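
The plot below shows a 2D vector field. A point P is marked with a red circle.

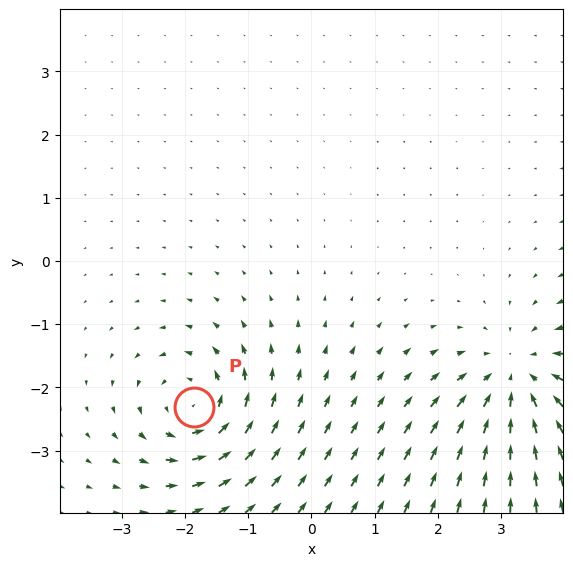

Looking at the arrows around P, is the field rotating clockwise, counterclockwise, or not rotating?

Near P at (-1.9, -2.3) the arrows circulate counterclockwise. The curl (z-component) there is about +4; positive curl means counterclockwise rotation.

counterclockwise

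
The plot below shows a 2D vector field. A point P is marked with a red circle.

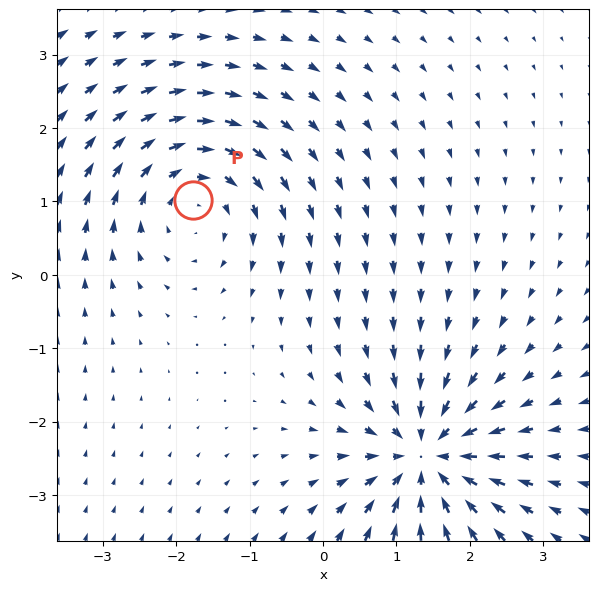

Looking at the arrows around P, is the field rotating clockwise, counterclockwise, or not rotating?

clockwise

Near P at (-1.8, 1.0) the arrows circulate clockwise. The curl (z-component) there is about -4; negative curl means clockwise rotation.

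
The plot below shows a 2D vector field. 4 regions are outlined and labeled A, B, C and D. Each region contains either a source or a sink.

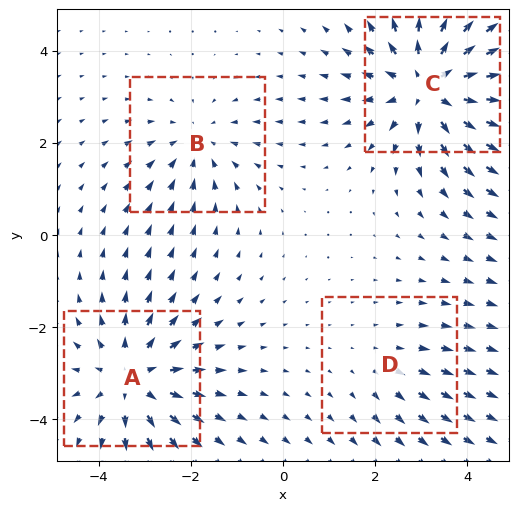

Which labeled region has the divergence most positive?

C

Divergence at each region's feature centre — A: about +4, B: about -3, C: about +6, D: about +2. Region C is most positive.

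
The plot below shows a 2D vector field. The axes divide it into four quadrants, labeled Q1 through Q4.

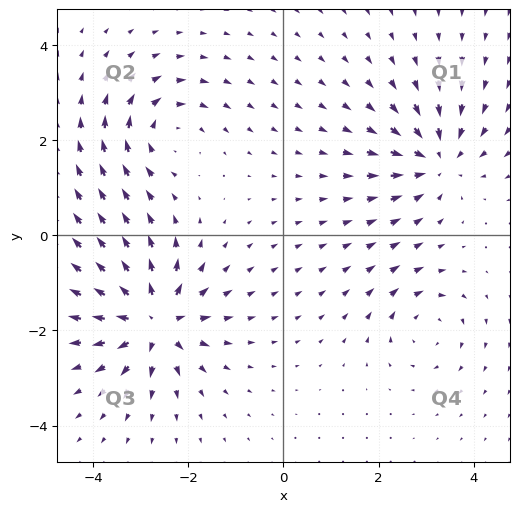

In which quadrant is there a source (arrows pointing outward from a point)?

Q3

The source sits at approximately (-2.7, -1.8), which lies in quadrant Q3. The divergence there is about +6, positive as expected for a source.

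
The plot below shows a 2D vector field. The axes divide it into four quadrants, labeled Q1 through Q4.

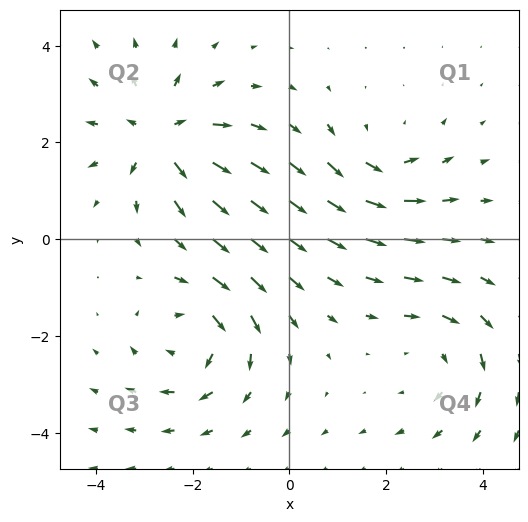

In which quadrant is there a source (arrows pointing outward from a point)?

Q2

The source sits at approximately (-2.6, 2.1), which lies in quadrant Q2. The divergence there is about +4, positive as expected for a source.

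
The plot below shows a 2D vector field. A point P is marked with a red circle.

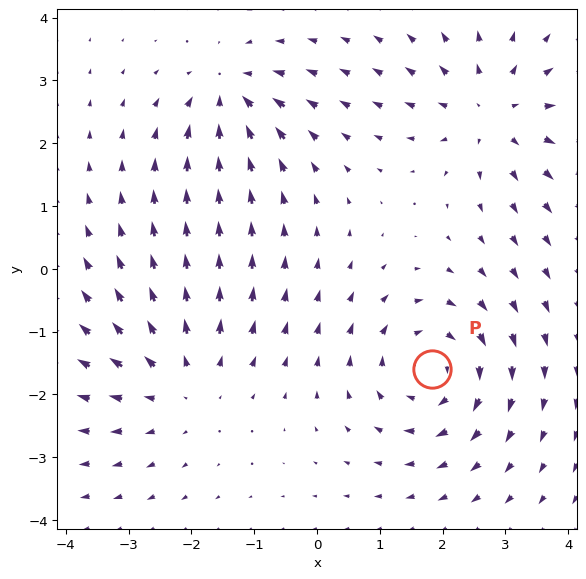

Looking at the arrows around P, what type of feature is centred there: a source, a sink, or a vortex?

At P (1.8, -1.6) the arrows circulate clockwise. Divergence ≈0, curl about -5 — near-zero divergence with nonzero curl is a vortex.

vortex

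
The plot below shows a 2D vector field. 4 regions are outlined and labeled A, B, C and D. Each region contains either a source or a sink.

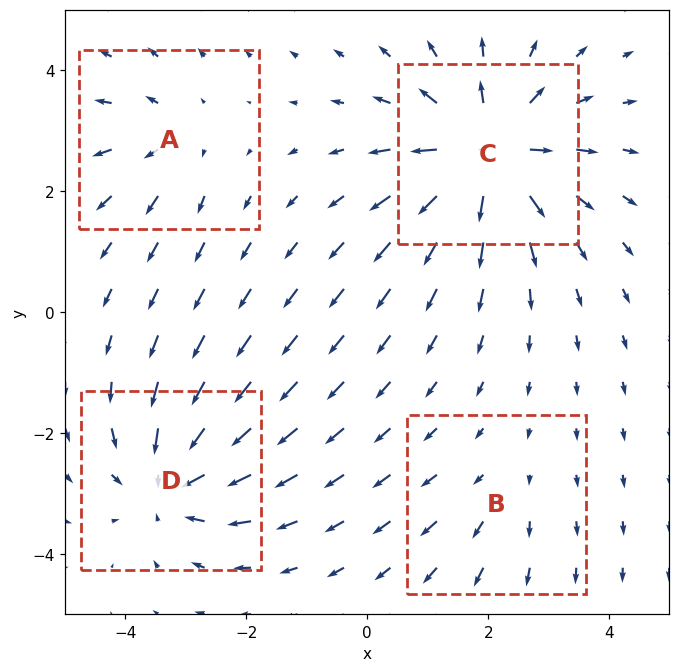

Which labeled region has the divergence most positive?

Divergence at each region's feature centre — A: about +3, B: about +2, C: about +8, D: about -6. Region C is most positive.

C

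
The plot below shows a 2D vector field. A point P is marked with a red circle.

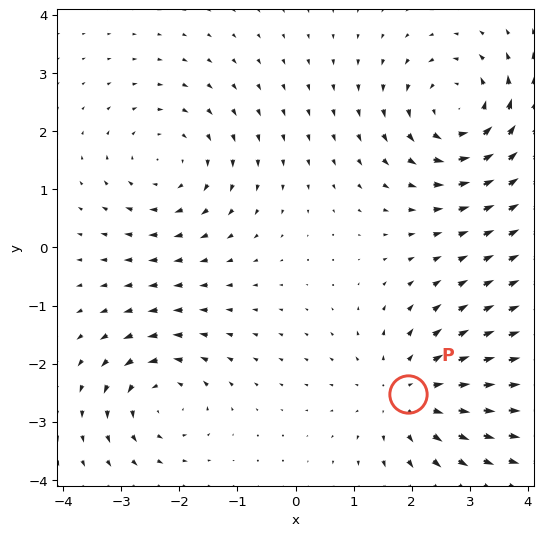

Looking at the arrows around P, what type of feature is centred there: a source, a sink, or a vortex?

source

At P (1.9, -2.5) the arrows spread outward. Divergence about +4, curl ≈0 — positive divergence with near-zero curl is a source.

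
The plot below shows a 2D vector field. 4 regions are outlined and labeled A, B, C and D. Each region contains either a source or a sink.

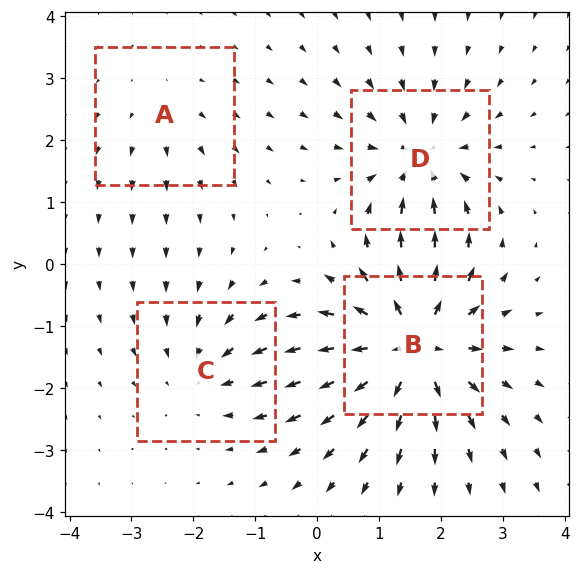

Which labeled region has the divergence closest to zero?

Divergence at each region's feature centre — A: about +2, B: about +7, C: about -3, D: about -5. Region A is closest to zero.

A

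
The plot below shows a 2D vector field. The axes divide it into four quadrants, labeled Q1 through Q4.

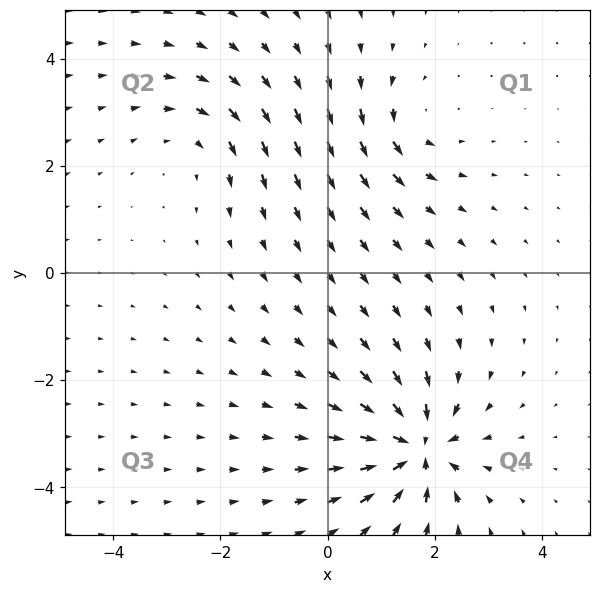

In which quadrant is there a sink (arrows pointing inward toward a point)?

The sink sits at approximately (1.7, -3.3), which lies in quadrant Q4. The divergence there is about -7, negative as expected for a sink.

Q4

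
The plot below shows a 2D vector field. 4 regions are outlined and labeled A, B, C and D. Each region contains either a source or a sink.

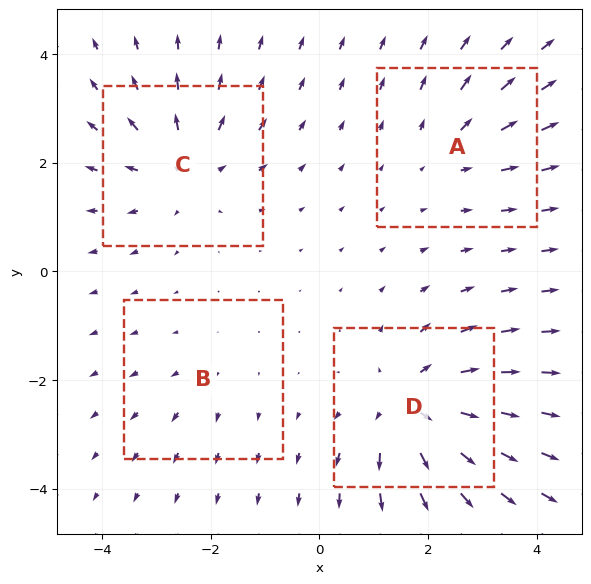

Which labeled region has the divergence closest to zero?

B

Divergence at each region's feature centre — A: about +3, B: about +2, C: about +4, D: about +6. Region B is closest to zero.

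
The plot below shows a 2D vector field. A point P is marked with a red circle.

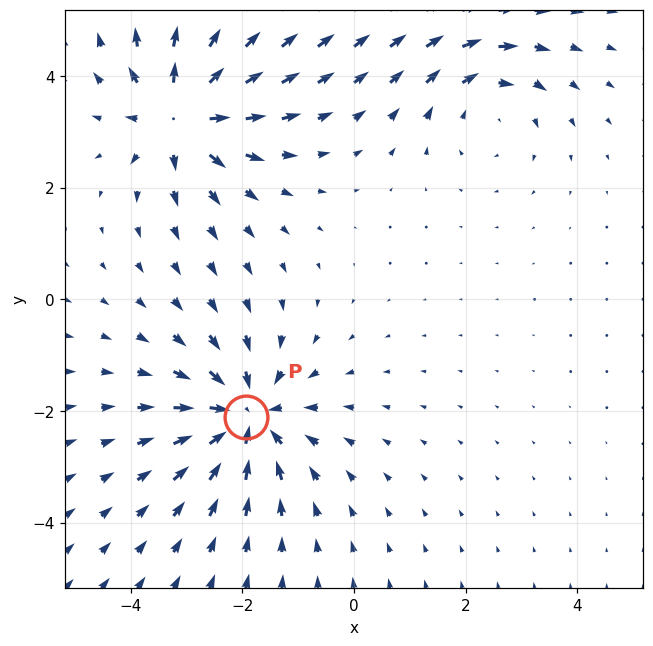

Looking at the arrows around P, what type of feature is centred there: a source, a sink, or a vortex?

sink

At P (-1.9, -2.1) the arrows converge inward. Divergence about -5, curl ≈0 — negative divergence with near-zero curl is a sink.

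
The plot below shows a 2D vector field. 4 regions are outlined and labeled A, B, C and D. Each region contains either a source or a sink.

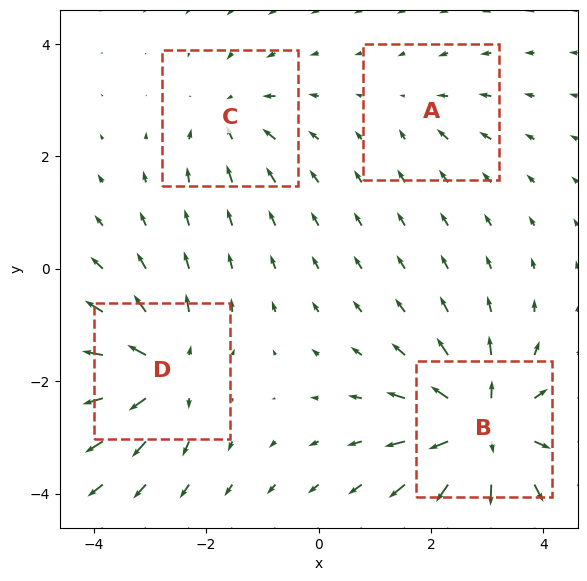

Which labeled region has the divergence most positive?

B

Divergence at each region's feature centre — A: about -2, B: about +8, C: about -4, D: about +6. Region B is most positive.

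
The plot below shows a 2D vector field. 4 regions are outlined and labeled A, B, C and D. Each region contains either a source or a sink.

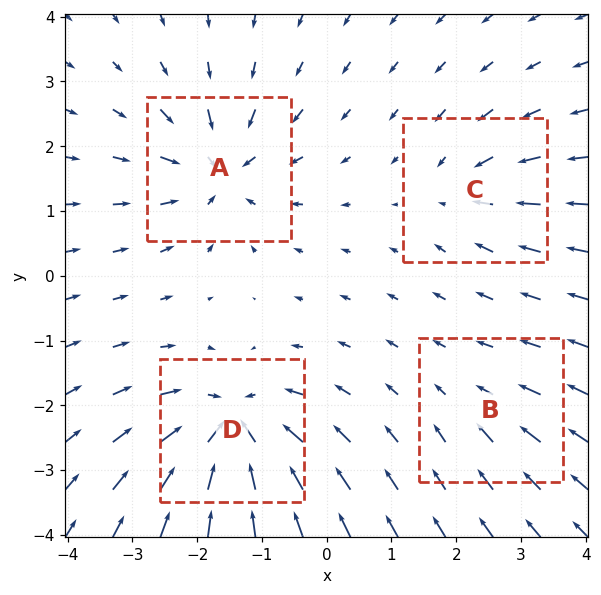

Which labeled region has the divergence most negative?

Divergence at each region's feature centre — A: about -7, B: about -3, C: about -4, D: about -9. Region D is most negative.

D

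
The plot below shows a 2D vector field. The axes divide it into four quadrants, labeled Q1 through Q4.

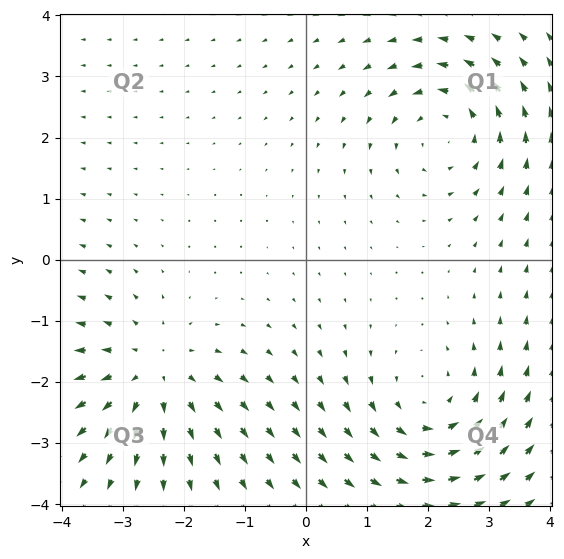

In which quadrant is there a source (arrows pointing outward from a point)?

The source sits at approximately (-2.5, -1.9), which lies in quadrant Q3. The divergence there is about +4, positive as expected for a source.

Q3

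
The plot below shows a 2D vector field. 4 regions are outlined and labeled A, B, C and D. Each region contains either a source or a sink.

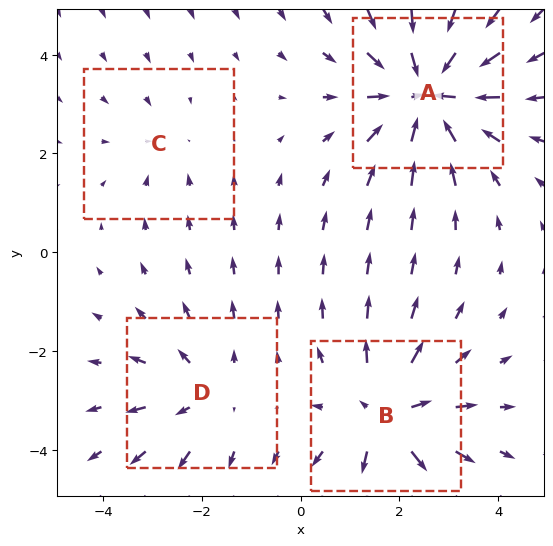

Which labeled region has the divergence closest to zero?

C

Divergence at each region's feature centre — A: about -6, B: about +5, C: about -2, D: about +3. Region C is closest to zero.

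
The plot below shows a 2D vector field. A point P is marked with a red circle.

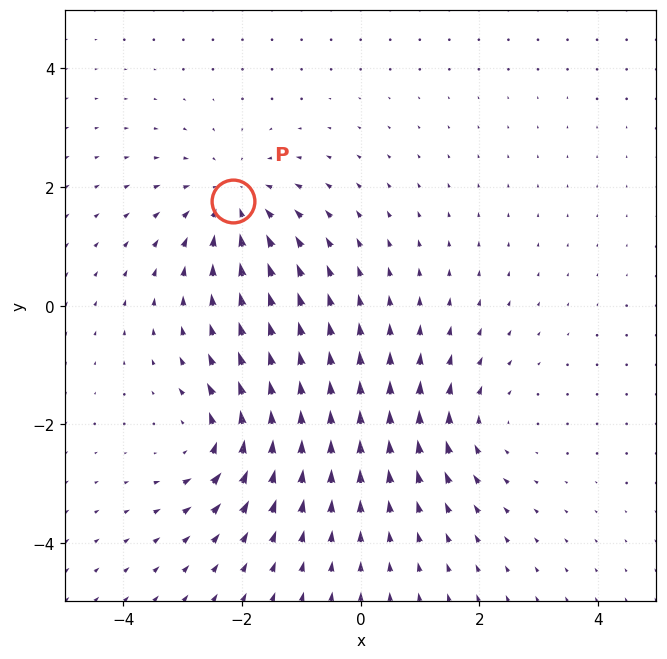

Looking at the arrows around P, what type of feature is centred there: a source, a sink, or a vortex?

At P (-2.2, 1.8) the arrows converge inward. Divergence about -3, curl ≈0 — negative divergence with near-zero curl is a sink.

sink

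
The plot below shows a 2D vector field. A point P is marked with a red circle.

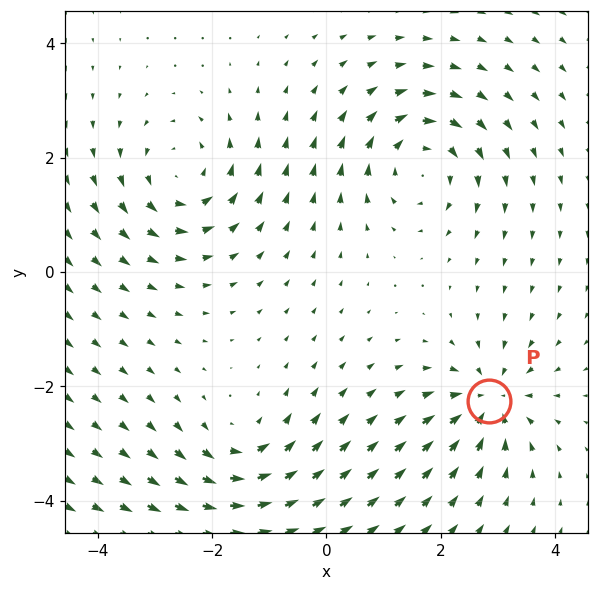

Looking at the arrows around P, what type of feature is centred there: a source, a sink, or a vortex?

At P (2.8, -2.3) the arrows converge inward. Divergence about -6, curl ≈0 — negative divergence with near-zero curl is a sink.

sink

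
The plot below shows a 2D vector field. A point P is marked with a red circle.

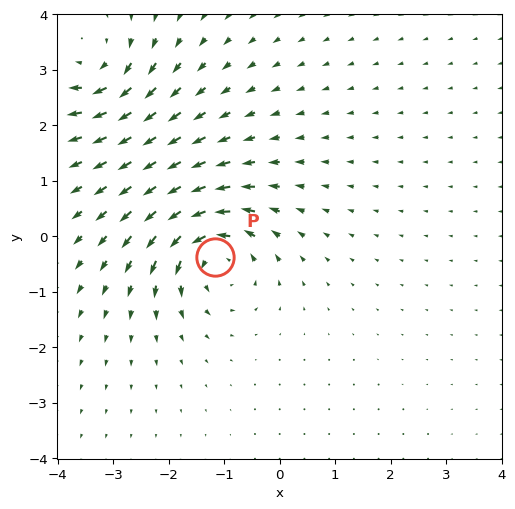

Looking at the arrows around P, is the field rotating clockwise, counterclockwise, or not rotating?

counterclockwise

Near P at (-1.2, -0.4) the arrows circulate counterclockwise. The curl (z-component) there is about +7; positive curl means counterclockwise rotation.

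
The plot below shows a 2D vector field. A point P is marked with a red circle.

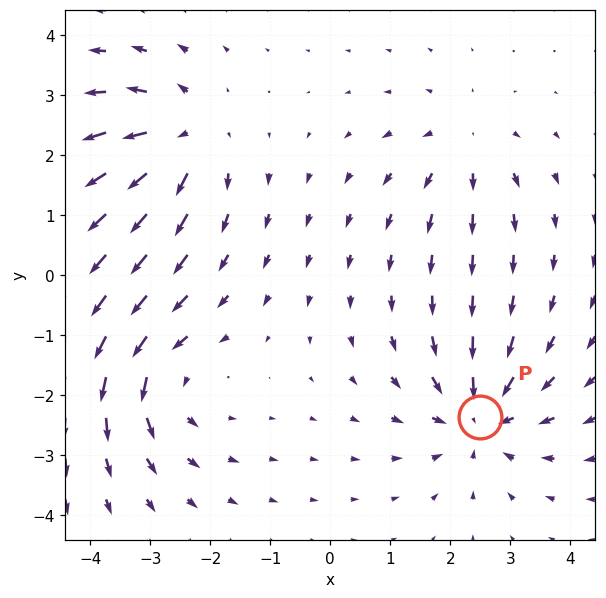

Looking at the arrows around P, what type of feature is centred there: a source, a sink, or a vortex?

At P (2.5, -2.4) the arrows converge inward. Divergence about -5, curl ≈0 — negative divergence with near-zero curl is a sink.

sink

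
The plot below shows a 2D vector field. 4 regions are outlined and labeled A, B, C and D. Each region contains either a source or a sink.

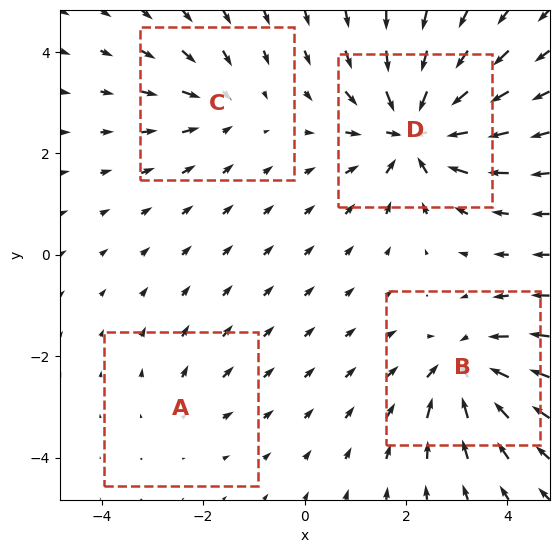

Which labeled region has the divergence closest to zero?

Divergence at each region's feature centre — A: about +2, B: about -6, C: about -3, D: about -8. Region A is closest to zero.

A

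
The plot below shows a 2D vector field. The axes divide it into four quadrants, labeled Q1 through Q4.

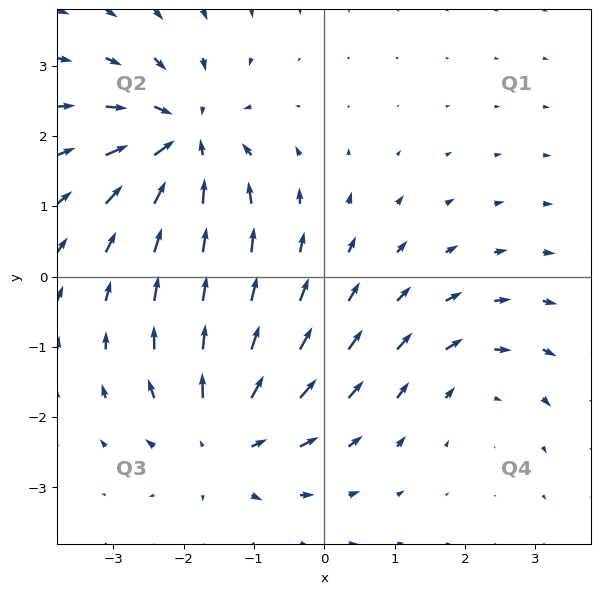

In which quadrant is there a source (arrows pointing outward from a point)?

Q3

The source sits at approximately (-1.4, -2.3), which lies in quadrant Q3. The divergence there is about +4, positive as expected for a source.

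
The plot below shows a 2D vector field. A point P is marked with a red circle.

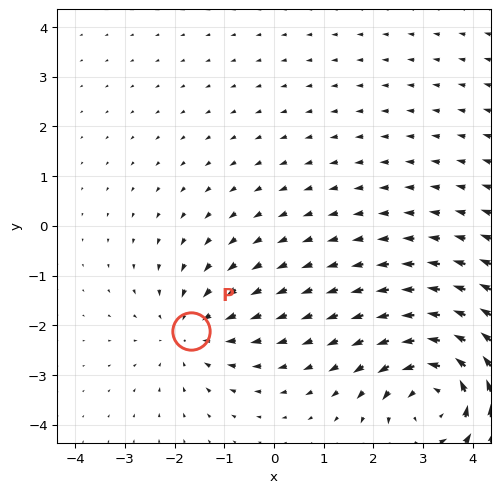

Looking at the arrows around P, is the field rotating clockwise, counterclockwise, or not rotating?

not rotating

Near P at (-1.7, -2.1) the arrows show no circulation. The curl there is ≈0.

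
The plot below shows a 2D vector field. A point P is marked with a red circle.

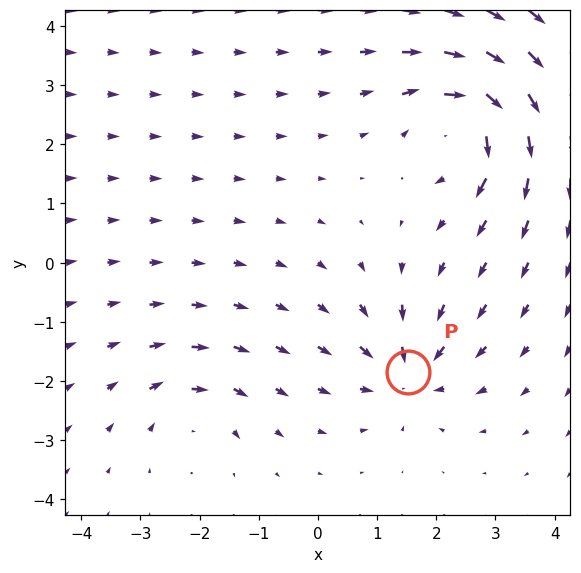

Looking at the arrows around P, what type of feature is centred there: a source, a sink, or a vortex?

At P (1.5, -1.9) the arrows converge inward. Divergence about -5, curl ≈0 — negative divergence with near-zero curl is a sink.

sink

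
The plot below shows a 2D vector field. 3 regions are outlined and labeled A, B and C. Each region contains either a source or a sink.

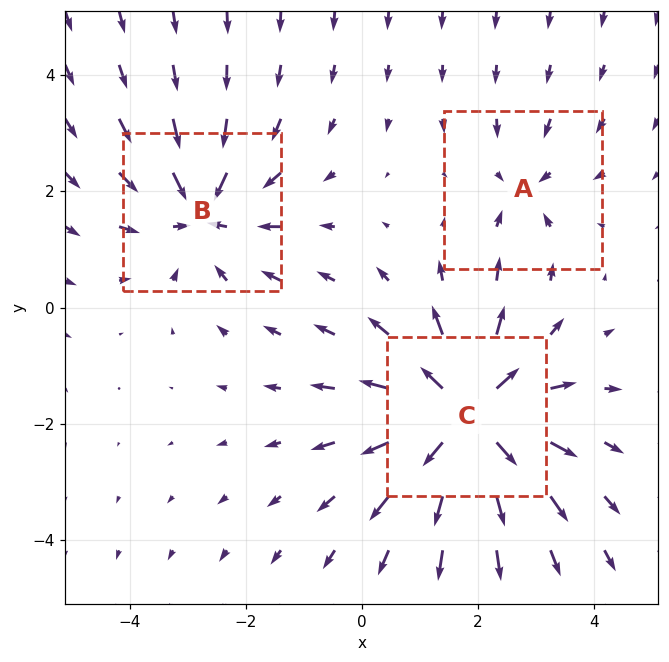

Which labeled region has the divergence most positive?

Divergence at each region's feature centre — A: about -2, B: about -3, C: about +5. Region C is most positive.

C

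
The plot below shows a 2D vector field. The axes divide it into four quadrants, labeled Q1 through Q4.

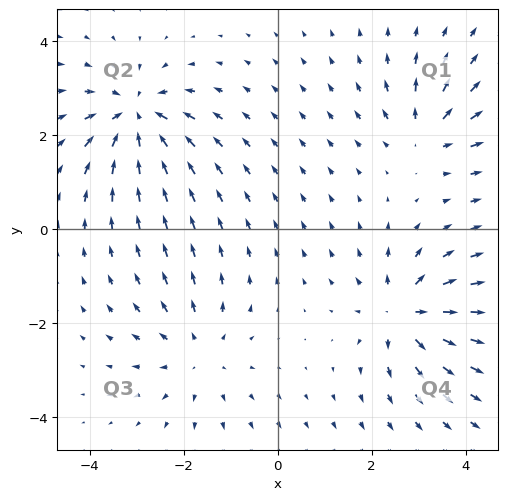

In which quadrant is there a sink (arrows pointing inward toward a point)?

The sink sits at approximately (-3.0, 2.4), which lies in quadrant Q2. The divergence there is about -5, negative as expected for a sink.

Q2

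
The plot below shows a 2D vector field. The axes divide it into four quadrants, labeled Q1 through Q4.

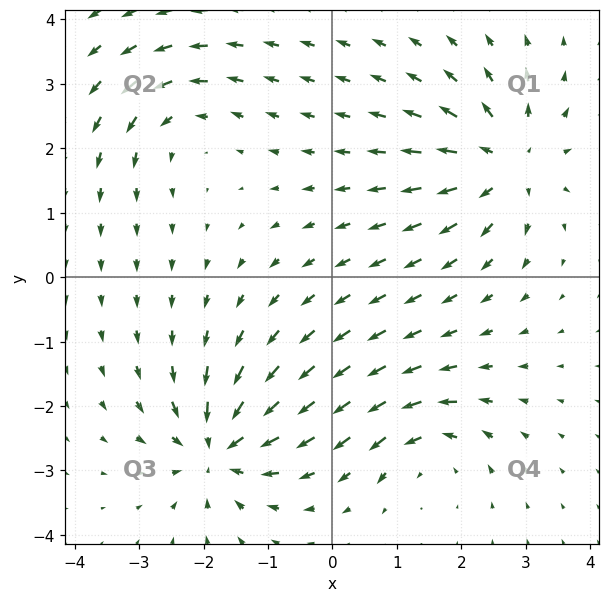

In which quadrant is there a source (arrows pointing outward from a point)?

The source sits at approximately (2.7, 1.8), which lies in quadrant Q1. The divergence there is about +6, positive as expected for a source.

Q1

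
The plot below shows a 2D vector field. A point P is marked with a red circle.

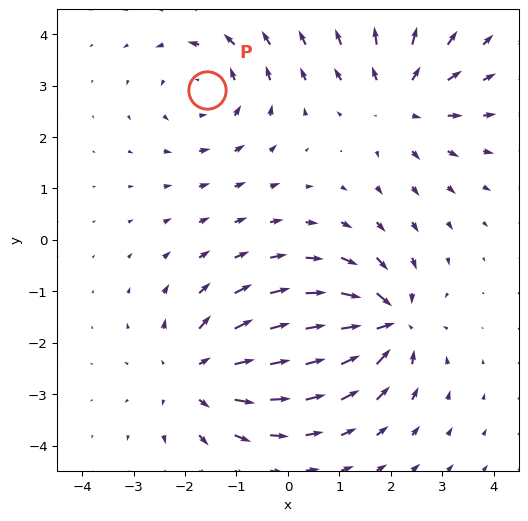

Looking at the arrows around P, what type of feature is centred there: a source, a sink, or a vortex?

vortex

At P (-1.6, 2.9) the arrows circulate counterclockwise. Divergence ≈0, curl about +4 — near-zero divergence with nonzero curl is a vortex.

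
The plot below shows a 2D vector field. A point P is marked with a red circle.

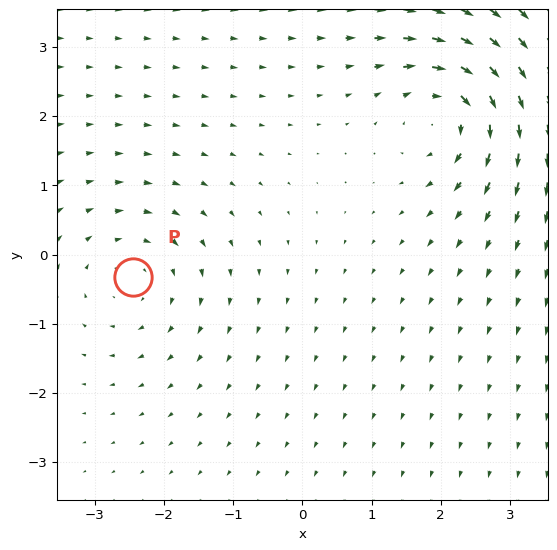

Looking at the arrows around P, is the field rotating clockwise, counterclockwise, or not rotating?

clockwise

Near P at (-2.4, -0.3) the arrows circulate clockwise. The curl (z-component) there is about -3; negative curl means clockwise rotation.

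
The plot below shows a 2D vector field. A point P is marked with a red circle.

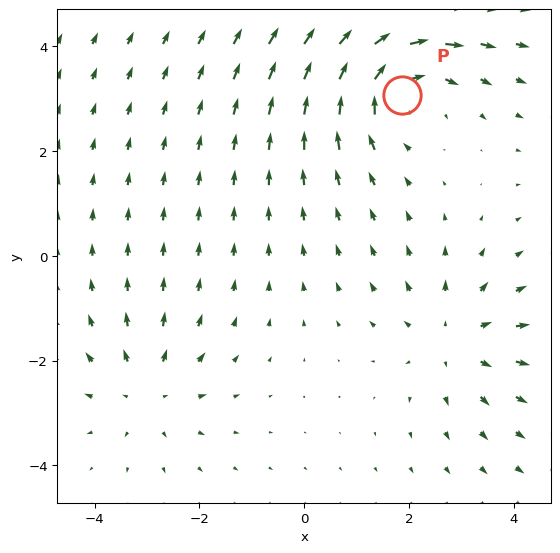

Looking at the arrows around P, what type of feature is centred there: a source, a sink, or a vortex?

At P (1.9, 3.1) the arrows circulate clockwise. Divergence ≈0, curl about -4 — near-zero divergence with nonzero curl is a vortex.

vortex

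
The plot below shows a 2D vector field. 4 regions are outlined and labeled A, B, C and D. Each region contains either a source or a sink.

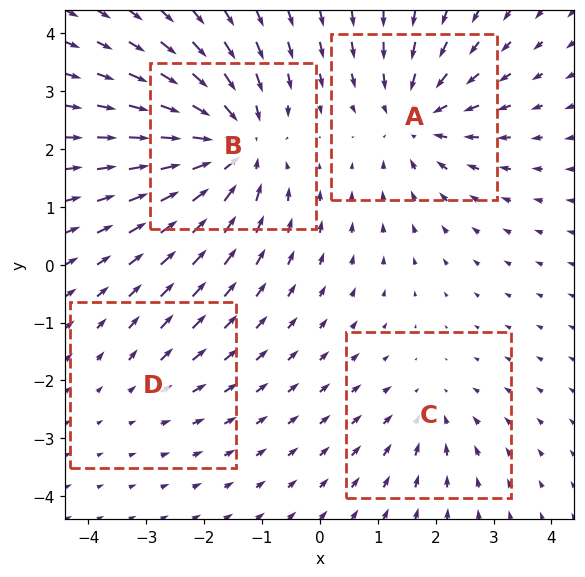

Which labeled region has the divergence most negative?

B

Divergence at each region's feature centre — A: about -5, B: about -7, C: about -3, D: about +2. Region B is most negative.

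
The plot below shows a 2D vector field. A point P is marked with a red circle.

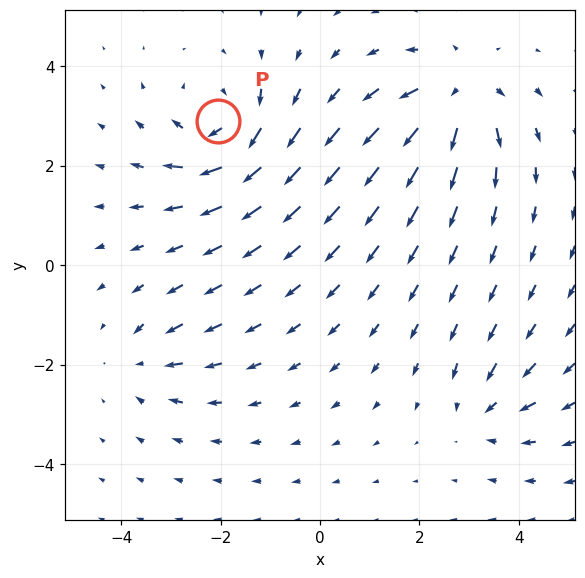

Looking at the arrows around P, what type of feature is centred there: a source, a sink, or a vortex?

At P (-2.0, 2.9) the arrows circulate clockwise. Divergence ≈0, curl about -6 — near-zero divergence with nonzero curl is a vortex.

vortex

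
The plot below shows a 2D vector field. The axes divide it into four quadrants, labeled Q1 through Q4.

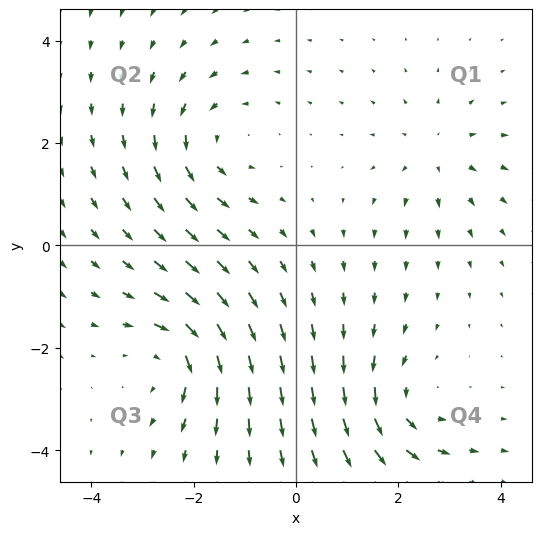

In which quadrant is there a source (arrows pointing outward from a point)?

Q1

The source sits at approximately (2.7, 1.8), which lies in quadrant Q1. The divergence there is about +3, positive as expected for a source.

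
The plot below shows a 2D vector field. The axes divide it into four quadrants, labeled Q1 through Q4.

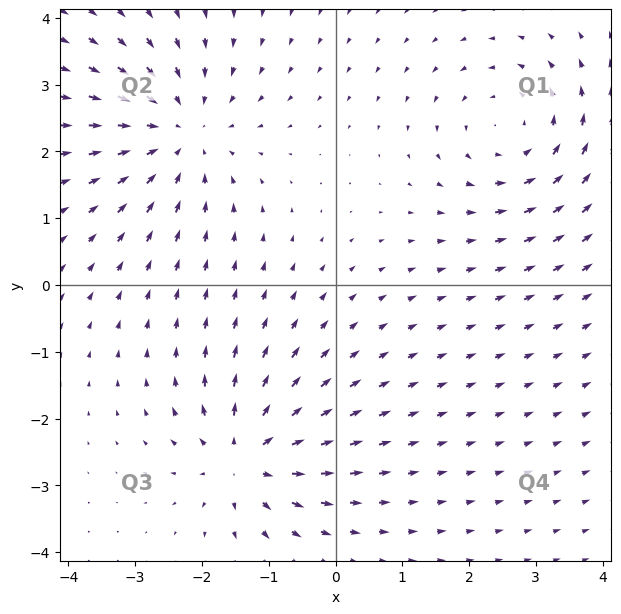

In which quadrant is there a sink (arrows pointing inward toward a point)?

The sink sits at approximately (-2.3, 2.3), which lies in quadrant Q2. The divergence there is about -4, negative as expected for a sink.

Q2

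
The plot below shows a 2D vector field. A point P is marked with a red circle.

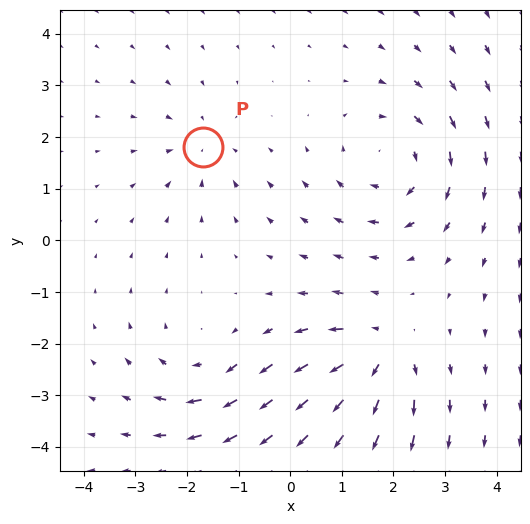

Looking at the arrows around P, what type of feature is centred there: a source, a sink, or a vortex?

At P (-1.7, 1.8) the arrows converge inward. Divergence about -3, curl ≈0 — negative divergence with near-zero curl is a sink.

sink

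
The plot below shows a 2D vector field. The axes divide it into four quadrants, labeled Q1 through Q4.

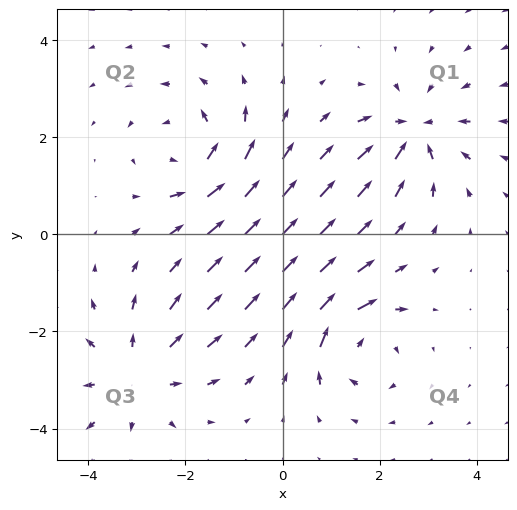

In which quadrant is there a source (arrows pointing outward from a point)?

The source sits at approximately (-3.0, -2.9), which lies in quadrant Q3. The divergence there is about +4, positive as expected for a source.

Q3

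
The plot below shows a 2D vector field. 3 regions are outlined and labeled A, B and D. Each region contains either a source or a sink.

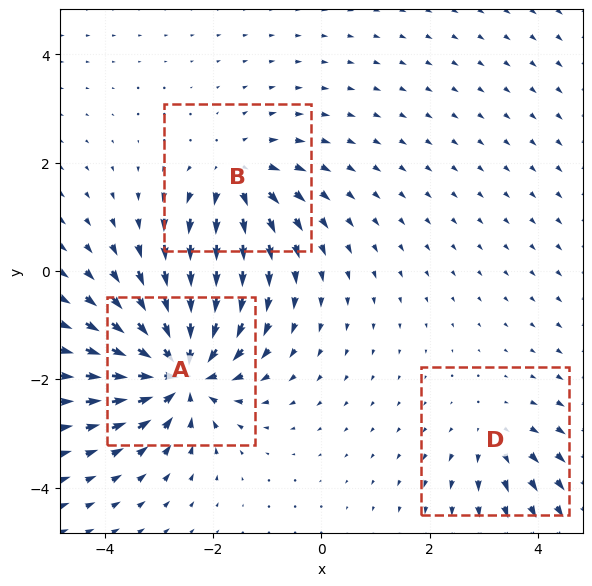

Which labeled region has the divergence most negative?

A

Divergence at each region's feature centre — A: about -7, B: about +4, D: about +2. Region A is most negative.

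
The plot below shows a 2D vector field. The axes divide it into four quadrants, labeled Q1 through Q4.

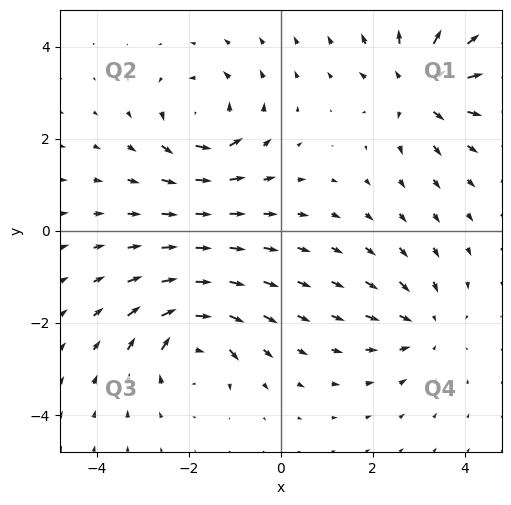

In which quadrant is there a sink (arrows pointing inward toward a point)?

The sink sits at approximately (3.1, -2.1), which lies in quadrant Q4. The divergence there is about -4, negative as expected for a sink.

Q4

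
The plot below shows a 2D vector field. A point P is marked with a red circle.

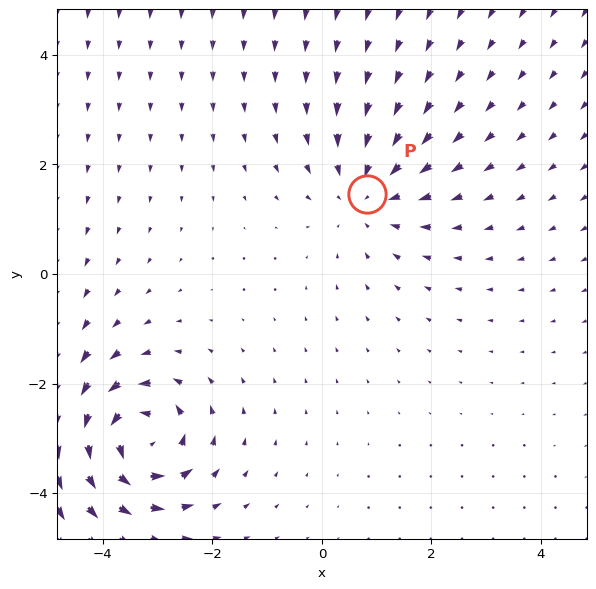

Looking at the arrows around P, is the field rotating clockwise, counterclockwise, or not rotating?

not rotating

Near P at (0.8, 1.5) the arrows show no circulation. The curl there is ≈0.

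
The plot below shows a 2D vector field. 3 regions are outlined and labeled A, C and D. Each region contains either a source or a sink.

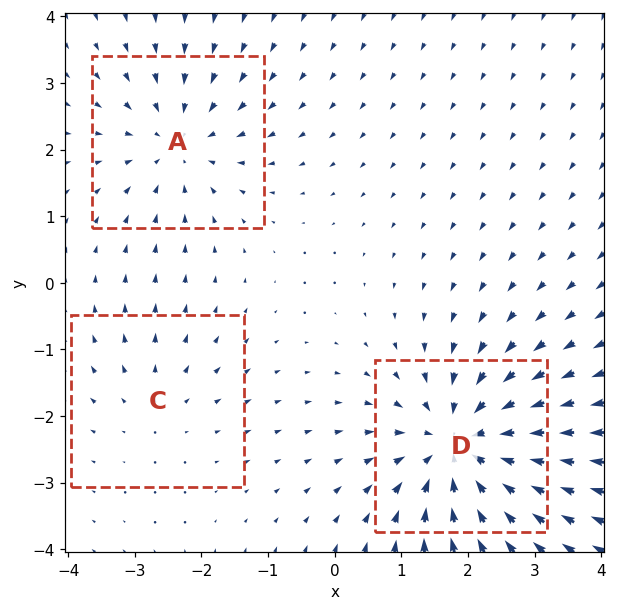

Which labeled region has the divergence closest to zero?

C

Divergence at each region's feature centre — A: about -3, C: about +2, D: about -5. Region C is closest to zero.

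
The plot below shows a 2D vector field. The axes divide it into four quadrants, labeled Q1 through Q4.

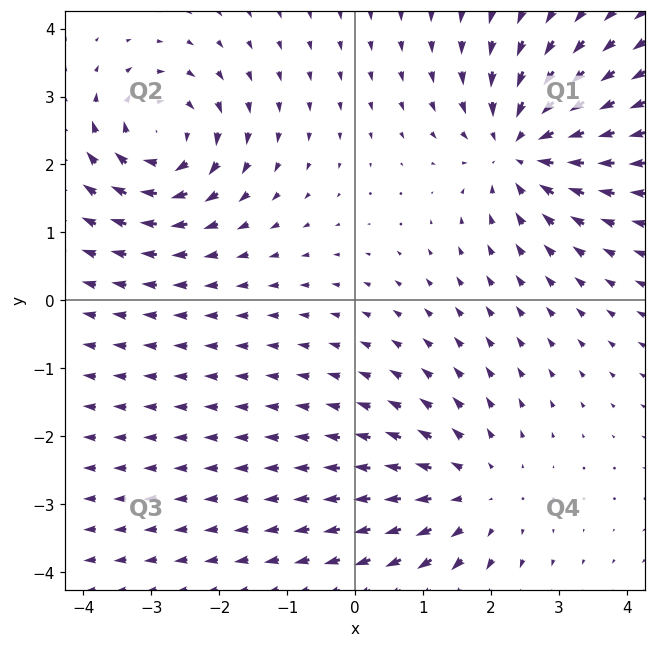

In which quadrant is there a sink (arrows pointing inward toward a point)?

The sink sits at approximately (2.4, 2.2), which lies in quadrant Q1. The divergence there is about -4, negative as expected for a sink.

Q1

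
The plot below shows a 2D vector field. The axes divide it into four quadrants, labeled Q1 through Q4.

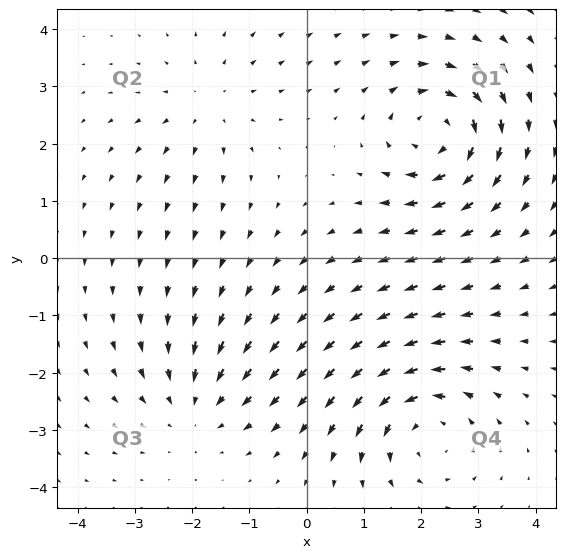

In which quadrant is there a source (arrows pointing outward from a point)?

The source sits at approximately (-1.7, 2.7), which lies in quadrant Q2. The divergence there is about +2, positive as expected for a source.

Q2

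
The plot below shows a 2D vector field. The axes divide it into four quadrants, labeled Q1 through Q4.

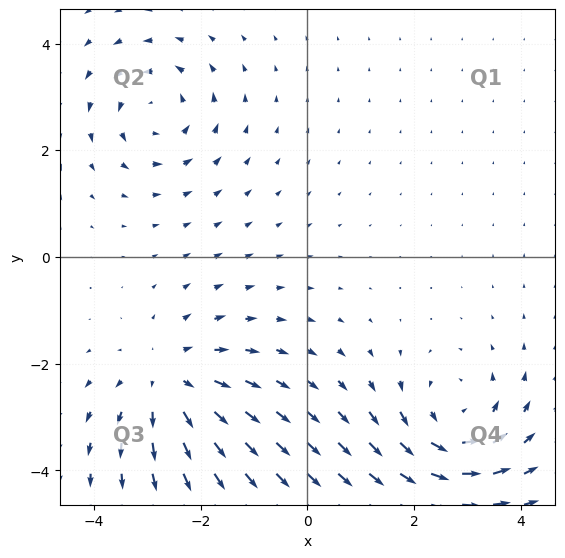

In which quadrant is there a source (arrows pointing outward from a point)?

The source sits at approximately (-2.6, -2.3), which lies in quadrant Q3. The divergence there is about +4, positive as expected for a source.

Q3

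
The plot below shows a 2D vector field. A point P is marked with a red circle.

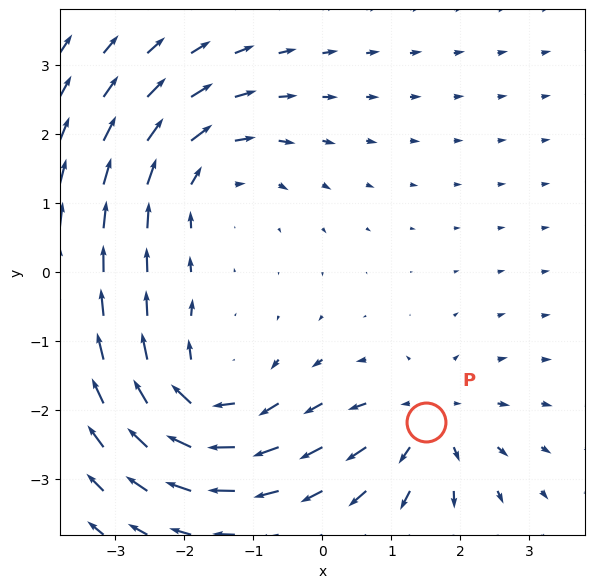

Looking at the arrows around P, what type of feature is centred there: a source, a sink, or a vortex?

source

At P (1.5, -2.2) the arrows spread outward. Divergence about +4, curl ≈0 — positive divergence with near-zero curl is a source.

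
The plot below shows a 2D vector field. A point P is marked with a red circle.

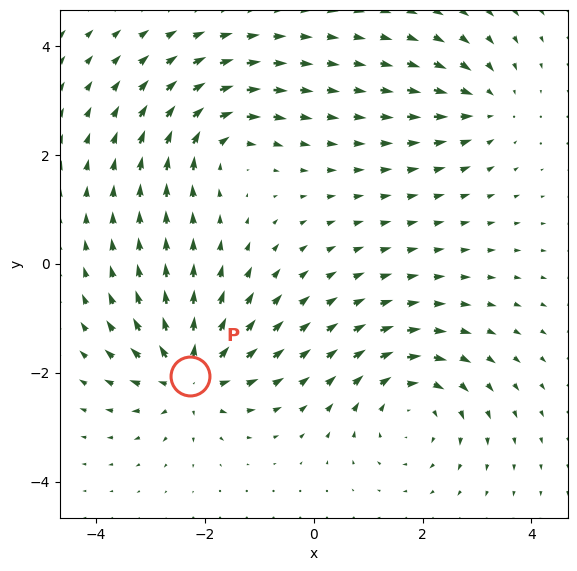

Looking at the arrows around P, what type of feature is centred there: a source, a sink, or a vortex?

At P (-2.3, -2.1) the arrows spread outward. Divergence about +7, curl ≈0 — positive divergence with near-zero curl is a source.

source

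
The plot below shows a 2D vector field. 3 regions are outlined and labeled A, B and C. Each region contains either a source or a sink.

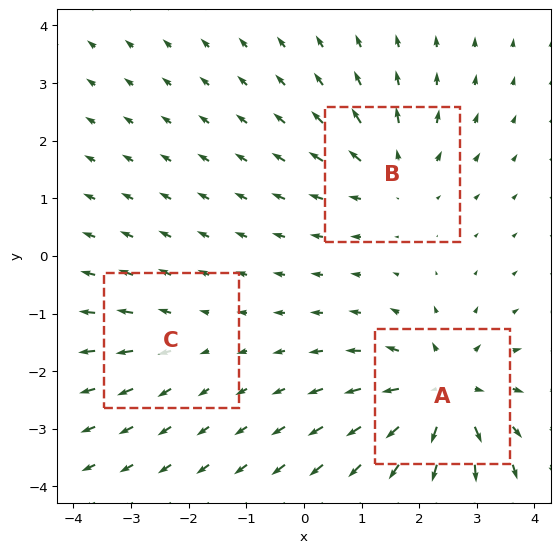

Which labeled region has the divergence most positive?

A

Divergence at each region's feature centre — A: about +6, B: about +3, C: about +2. Region A is most positive.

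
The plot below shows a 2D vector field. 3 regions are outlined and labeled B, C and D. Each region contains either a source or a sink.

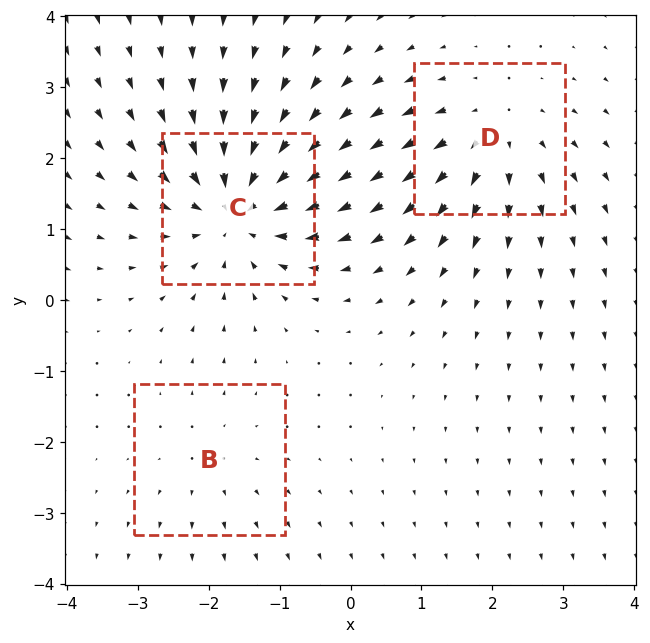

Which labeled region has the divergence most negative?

Divergence at each region's feature centre — B: about +2, C: about -5, D: about +3. Region C is most negative.

C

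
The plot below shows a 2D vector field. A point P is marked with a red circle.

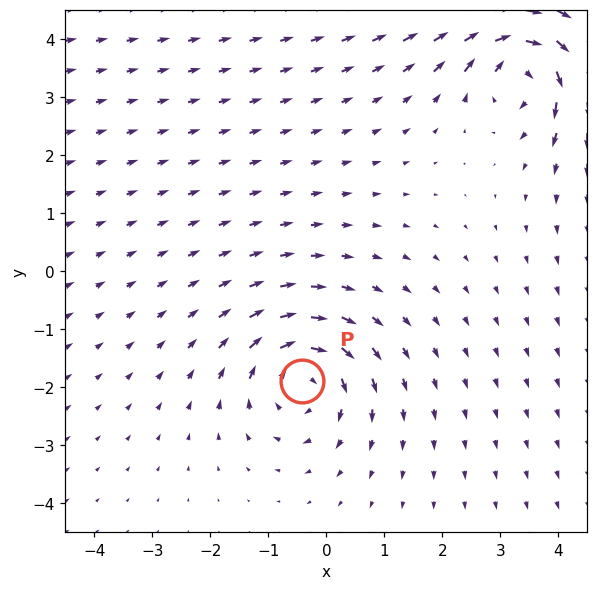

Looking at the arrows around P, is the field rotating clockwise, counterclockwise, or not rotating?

Near P at (-0.4, -1.9) the arrows circulate clockwise. The curl (z-component) there is about -4; negative curl means clockwise rotation.

clockwise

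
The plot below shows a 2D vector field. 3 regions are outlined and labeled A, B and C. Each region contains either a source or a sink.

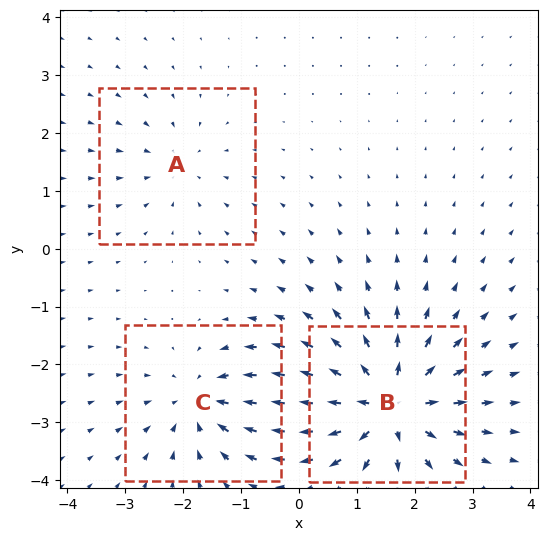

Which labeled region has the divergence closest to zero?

A

Divergence at each region's feature centre — A: about -2, B: about +6, C: about -4. Region A is closest to zero.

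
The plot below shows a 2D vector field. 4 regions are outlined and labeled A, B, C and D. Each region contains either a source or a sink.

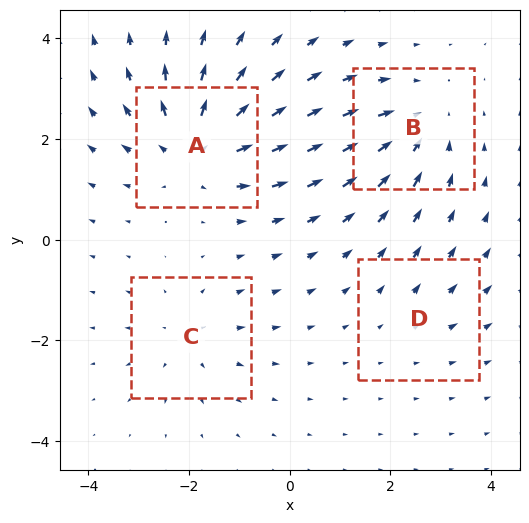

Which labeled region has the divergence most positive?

A

Divergence at each region's feature centre — A: about +6, B: about -4, C: about +3, D: about +2. Region A is most positive.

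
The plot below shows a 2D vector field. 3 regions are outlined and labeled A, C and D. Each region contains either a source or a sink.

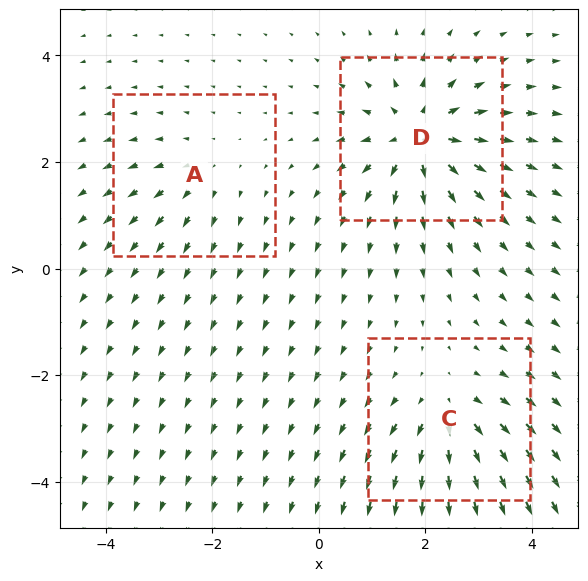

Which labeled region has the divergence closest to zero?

Divergence at each region's feature centre — A: about +2, C: about +4, D: about +6. Region A is closest to zero.

A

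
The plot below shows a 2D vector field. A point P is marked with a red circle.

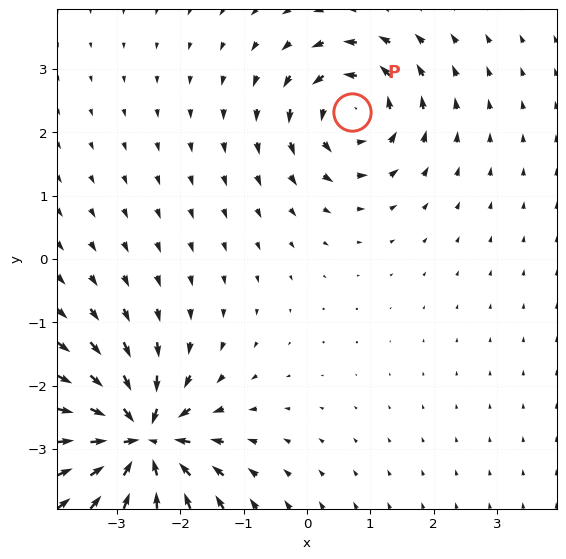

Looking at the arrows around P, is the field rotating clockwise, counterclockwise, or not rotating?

counterclockwise

Near P at (0.7, 2.3) the arrows circulate counterclockwise. The curl (z-component) there is about +4; positive curl means counterclockwise rotation.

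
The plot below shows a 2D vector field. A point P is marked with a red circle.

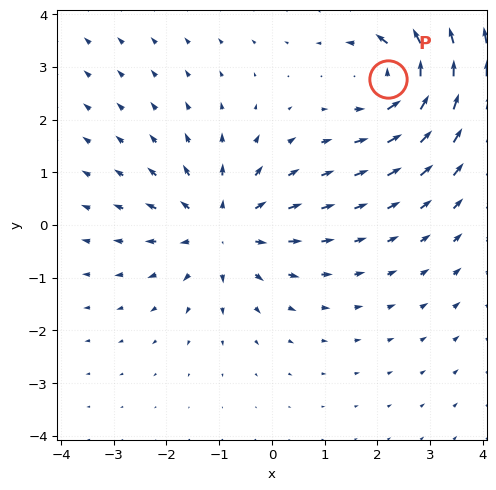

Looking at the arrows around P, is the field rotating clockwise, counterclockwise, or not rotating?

Near P at (2.2, 2.8) the arrows circulate counterclockwise. The curl (z-component) there is about +4; positive curl means counterclockwise rotation.

counterclockwise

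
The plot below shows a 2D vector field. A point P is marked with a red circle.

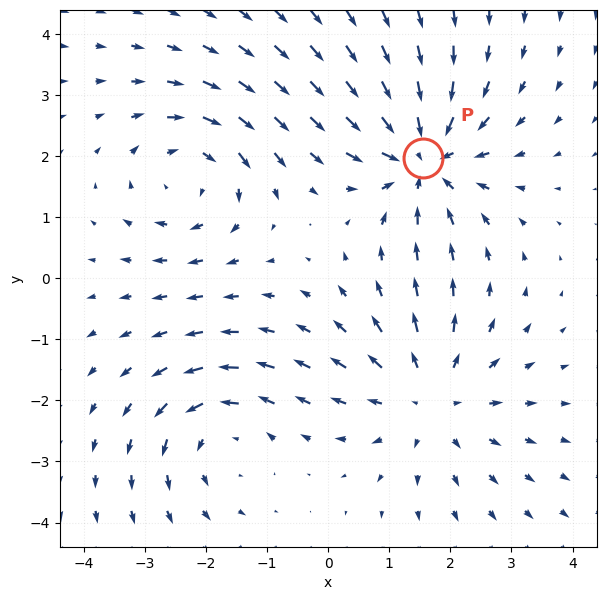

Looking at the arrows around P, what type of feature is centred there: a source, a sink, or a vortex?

At P (1.6, 2.0) the arrows converge inward. Divergence about -5, curl ≈0 — negative divergence with near-zero curl is a sink.

sink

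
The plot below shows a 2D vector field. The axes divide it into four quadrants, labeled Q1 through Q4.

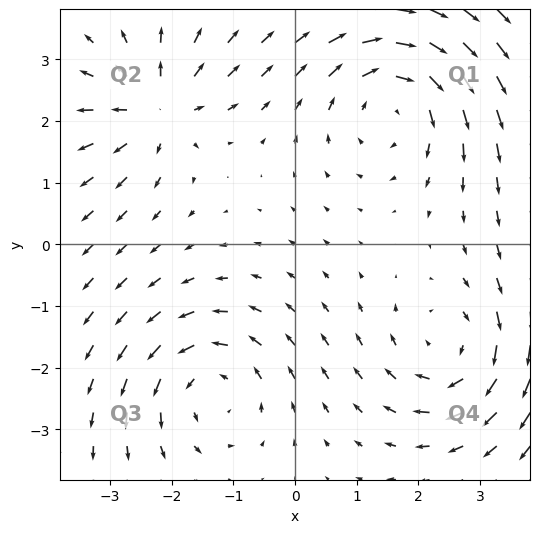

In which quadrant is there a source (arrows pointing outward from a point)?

The source sits at approximately (-2.2, 2.2), which lies in quadrant Q2. The divergence there is about +4, positive as expected for a source.

Q2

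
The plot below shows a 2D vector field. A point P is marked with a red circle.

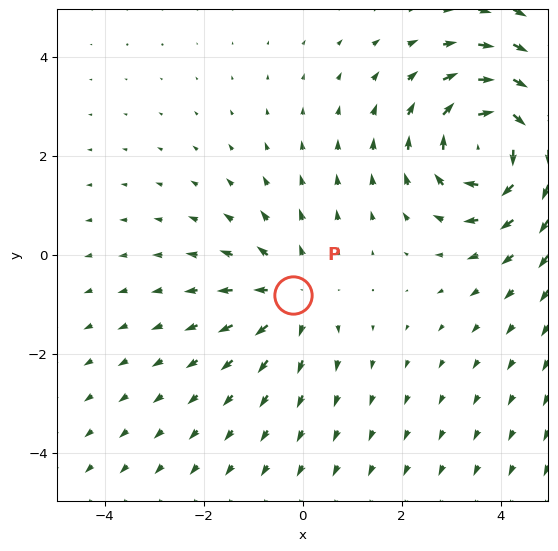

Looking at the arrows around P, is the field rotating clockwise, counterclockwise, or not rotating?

Near P at (-0.2, -0.8) the arrows show no circulation. The curl there is ≈0.

not rotating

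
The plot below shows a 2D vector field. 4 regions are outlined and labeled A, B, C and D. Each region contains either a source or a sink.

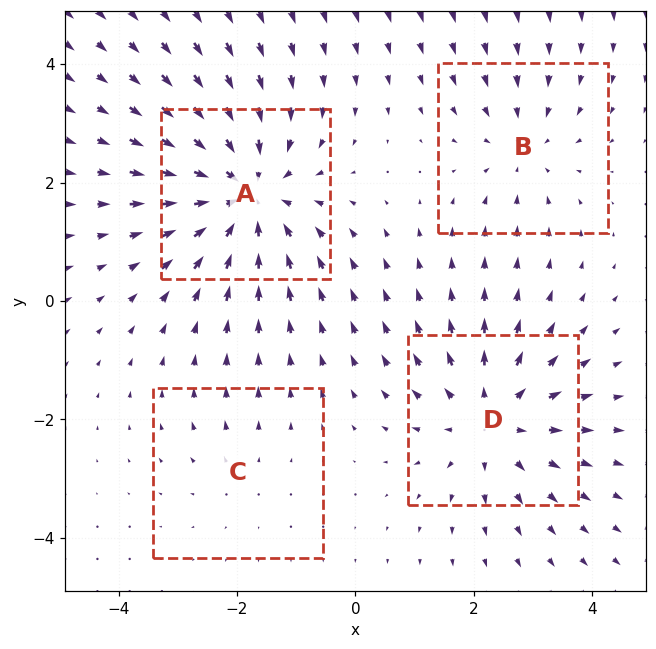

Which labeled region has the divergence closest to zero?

Divergence at each region's feature centre — A: about -6, B: about -3, C: about +2, D: about +4. Region C is closest to zero.

C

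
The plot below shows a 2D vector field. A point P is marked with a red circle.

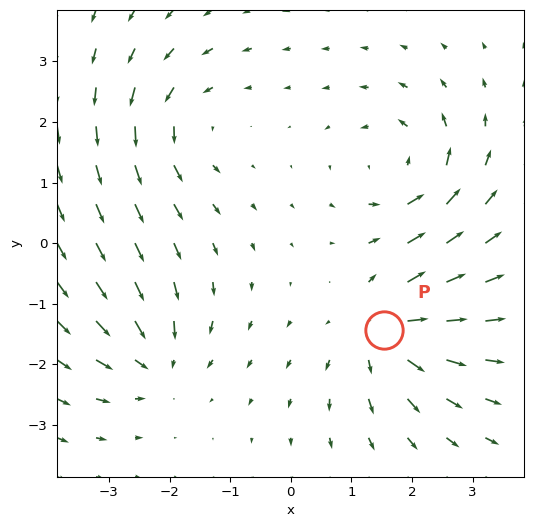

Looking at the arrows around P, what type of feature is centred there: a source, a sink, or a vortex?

source

At P (1.5, -1.4) the arrows spread outward. Divergence about +6, curl ≈0 — positive divergence with near-zero curl is a source.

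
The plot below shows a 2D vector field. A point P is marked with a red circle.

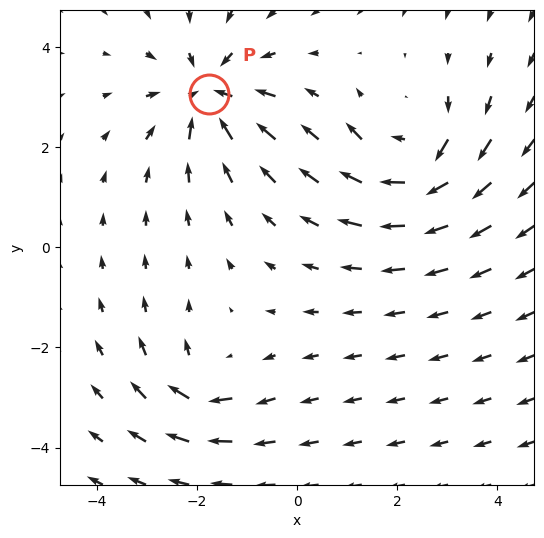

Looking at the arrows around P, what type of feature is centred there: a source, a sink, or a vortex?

At P (-1.8, 3.1) the arrows converge inward. Divergence about -5, curl ≈0 — negative divergence with near-zero curl is a sink.

sink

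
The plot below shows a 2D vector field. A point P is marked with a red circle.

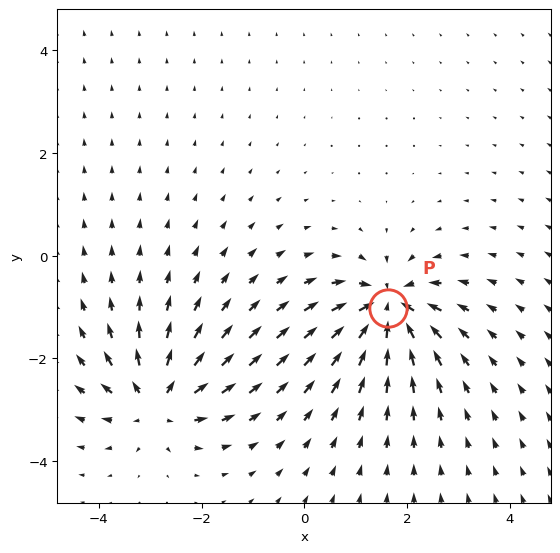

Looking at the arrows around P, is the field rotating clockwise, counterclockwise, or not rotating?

Near P at (1.6, -1.0) the arrows show no circulation. The curl there is ≈0.

not rotating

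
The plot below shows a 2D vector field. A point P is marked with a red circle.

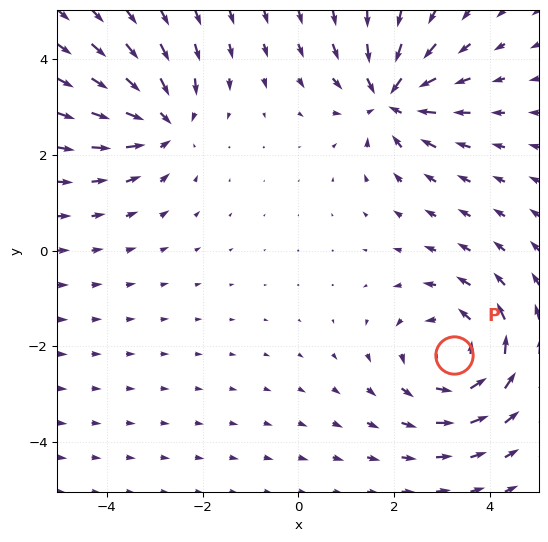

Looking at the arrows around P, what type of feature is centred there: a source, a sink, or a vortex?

vortex

At P (3.3, -2.2) the arrows circulate counterclockwise. Divergence ≈0, curl about +3 — near-zero divergence with nonzero curl is a vortex.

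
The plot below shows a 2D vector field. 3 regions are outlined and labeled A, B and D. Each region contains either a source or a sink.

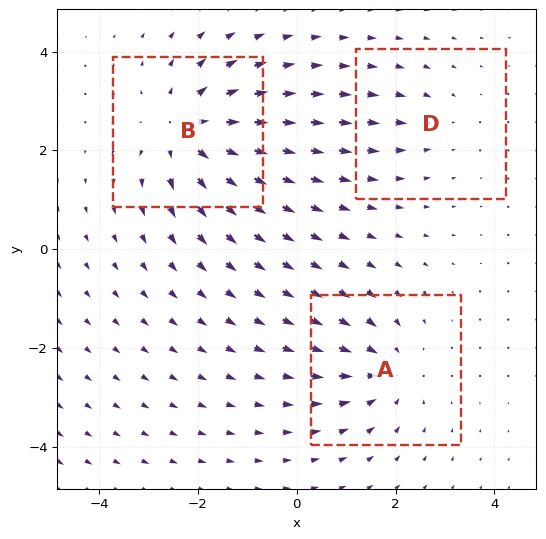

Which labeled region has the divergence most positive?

Divergence at each region's feature centre — A: about -3, B: about +4, D: about -2. Region B is most positive.

B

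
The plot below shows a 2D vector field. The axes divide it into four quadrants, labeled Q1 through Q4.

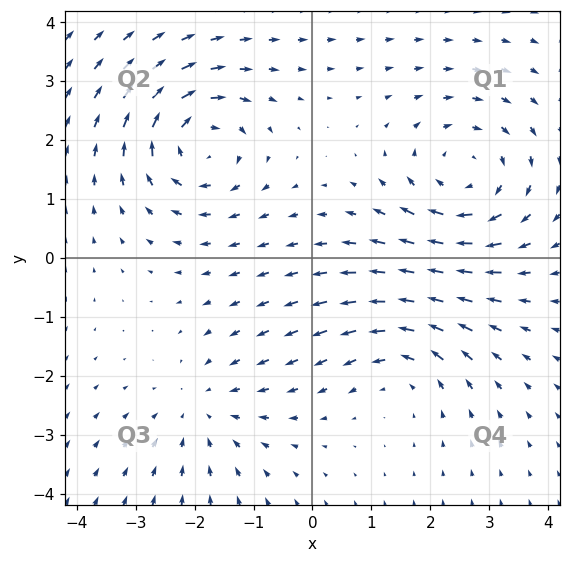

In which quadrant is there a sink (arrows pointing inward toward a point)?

Q3

The sink sits at approximately (-1.8, -2.6), which lies in quadrant Q3. The divergence there is about -3, negative as expected for a sink.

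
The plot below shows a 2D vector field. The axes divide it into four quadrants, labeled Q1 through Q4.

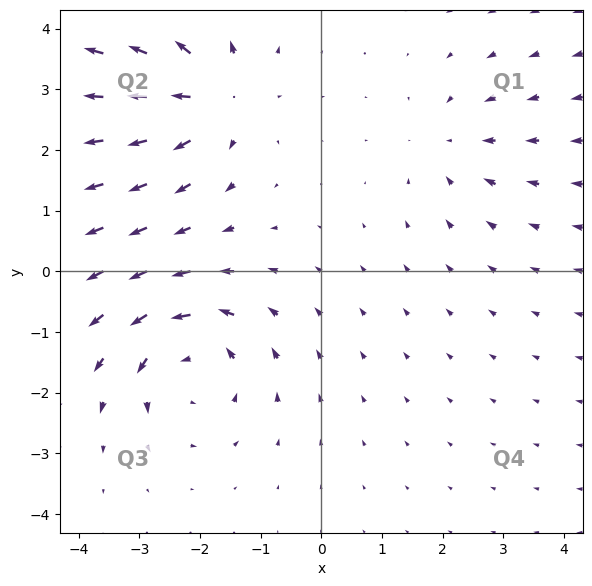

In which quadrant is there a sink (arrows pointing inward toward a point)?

Q1

The sink sits at approximately (2.1, 2.1), which lies in quadrant Q1. The divergence there is about -2, negative as expected for a sink.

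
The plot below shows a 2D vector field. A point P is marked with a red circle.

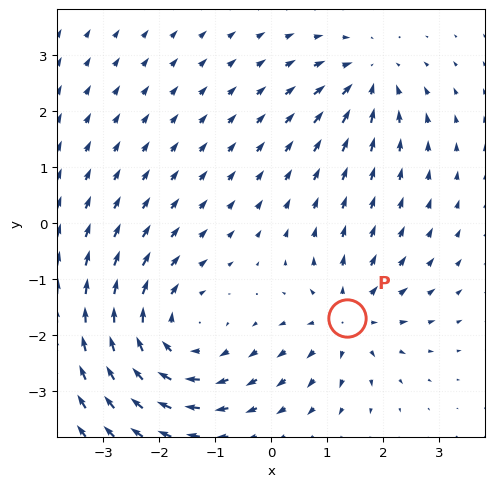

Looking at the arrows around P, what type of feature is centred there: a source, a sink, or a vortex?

source

At P (1.4, -1.7) the arrows spread outward. Divergence about +4, curl ≈0 — positive divergence with near-zero curl is a source.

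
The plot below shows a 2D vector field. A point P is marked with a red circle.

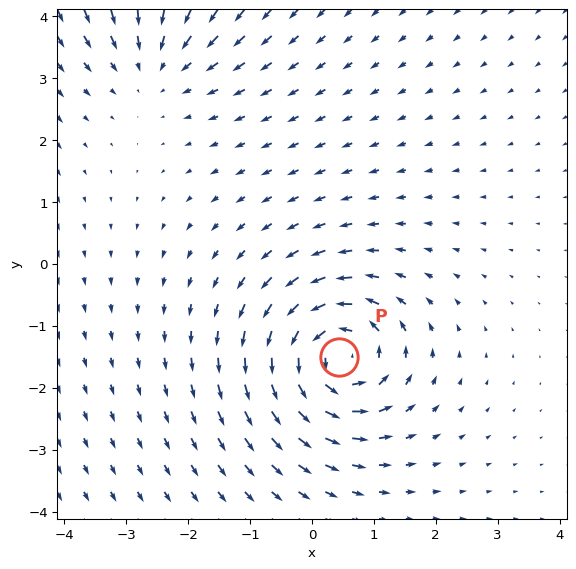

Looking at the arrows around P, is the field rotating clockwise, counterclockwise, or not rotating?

Near P at (0.4, -1.5) the arrows circulate counterclockwise. The curl (z-component) there is about +7; positive curl means counterclockwise rotation.

counterclockwise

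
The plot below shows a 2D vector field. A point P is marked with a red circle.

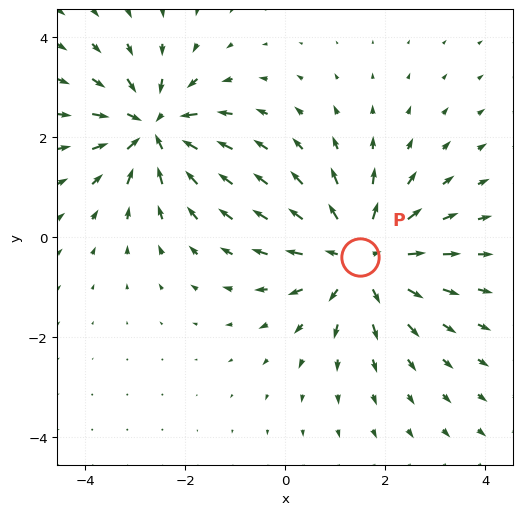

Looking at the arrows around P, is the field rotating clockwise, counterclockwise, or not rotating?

not rotating

Near P at (1.5, -0.4) the arrows show no circulation. The curl there is ≈0.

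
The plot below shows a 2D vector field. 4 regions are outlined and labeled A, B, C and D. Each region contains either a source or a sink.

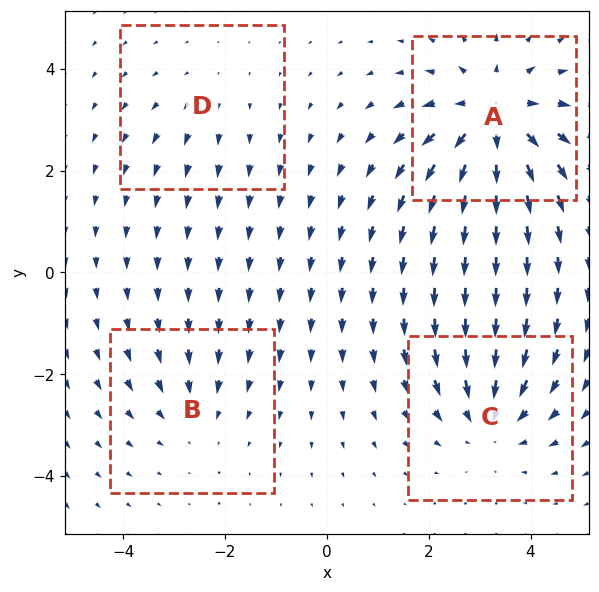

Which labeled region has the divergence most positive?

A

Divergence at each region's feature centre — A: about +6, B: about -3, C: about -4, D: about +2. Region A is most positive.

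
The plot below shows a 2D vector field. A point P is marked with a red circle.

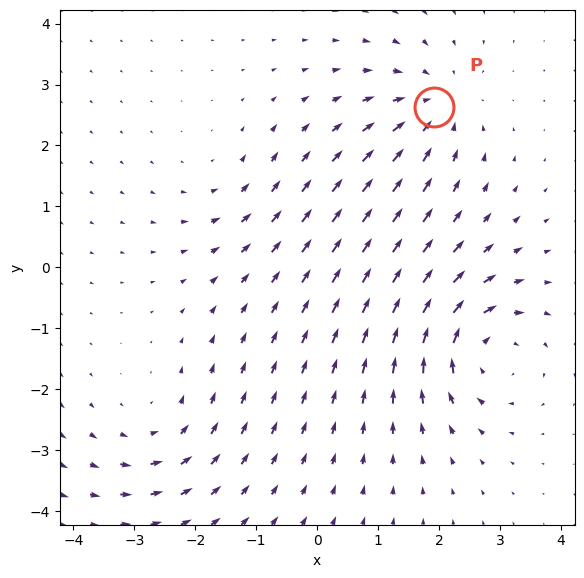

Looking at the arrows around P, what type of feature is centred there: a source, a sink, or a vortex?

sink

At P (1.9, 2.6) the arrows converge inward. Divergence about -5, curl ≈0 — negative divergence with near-zero curl is a sink.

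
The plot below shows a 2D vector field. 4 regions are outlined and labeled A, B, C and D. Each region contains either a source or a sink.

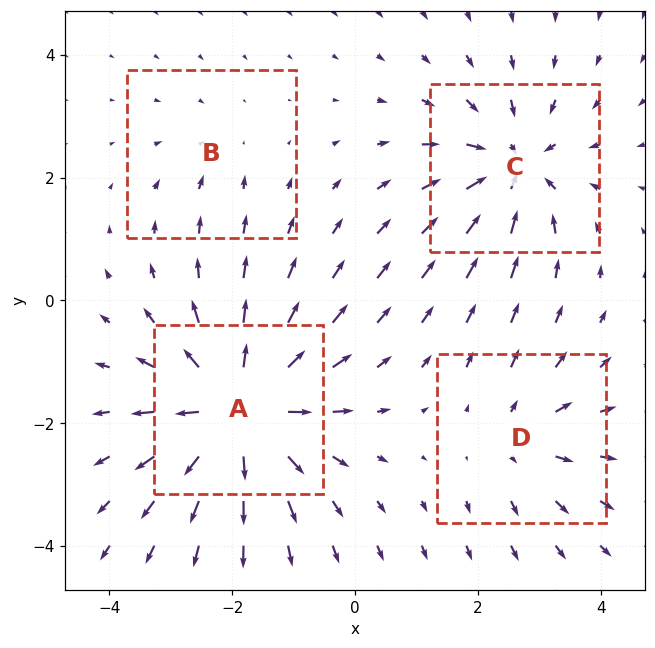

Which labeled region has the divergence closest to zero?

Divergence at each region's feature centre — A: about +7, B: about -2, C: about -5, D: about +4. Region B is closest to zero.

B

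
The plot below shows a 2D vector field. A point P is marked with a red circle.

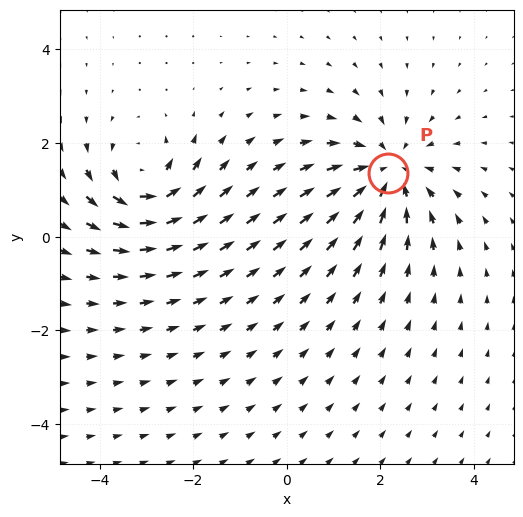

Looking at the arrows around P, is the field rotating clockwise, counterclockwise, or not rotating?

not rotating

Near P at (2.2, 1.4) the arrows show no circulation. The curl there is ≈0.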